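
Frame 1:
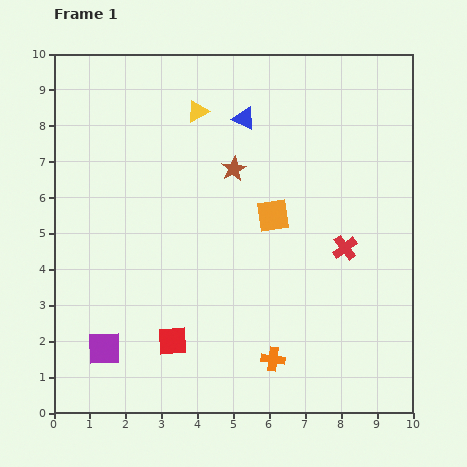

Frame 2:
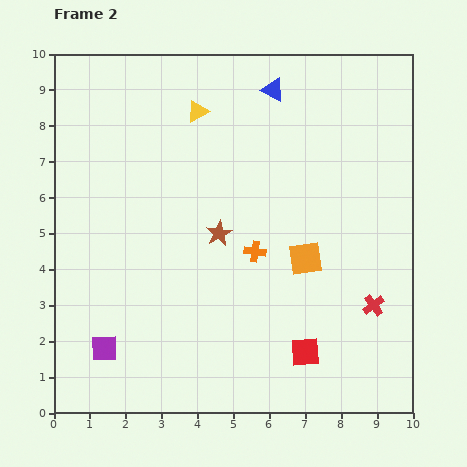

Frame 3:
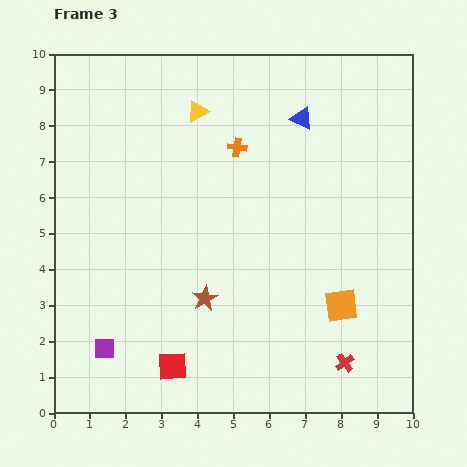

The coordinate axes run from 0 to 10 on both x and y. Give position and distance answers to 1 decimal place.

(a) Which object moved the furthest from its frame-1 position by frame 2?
the red square

(moved 3.7; next 3.0)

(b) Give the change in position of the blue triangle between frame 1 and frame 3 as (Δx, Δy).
(1.6, 0.0)

The blue triangle was at (5.3, 8.2) in frame 1 and (6.9, 8.2) in frame 3.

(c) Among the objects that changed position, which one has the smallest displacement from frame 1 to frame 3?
the red square

(moved 0.7)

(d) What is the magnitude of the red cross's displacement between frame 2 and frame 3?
1.8

The red cross moved from (8.9, 3.0) to (8.1, 1.4), a distance of √(0.8² + 1.6²) ≈ 1.8.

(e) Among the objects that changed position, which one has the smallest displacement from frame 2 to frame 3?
the blue triangle

(moved 1.1)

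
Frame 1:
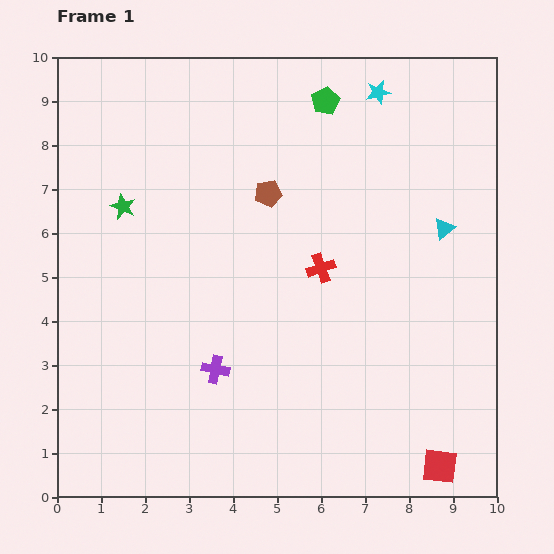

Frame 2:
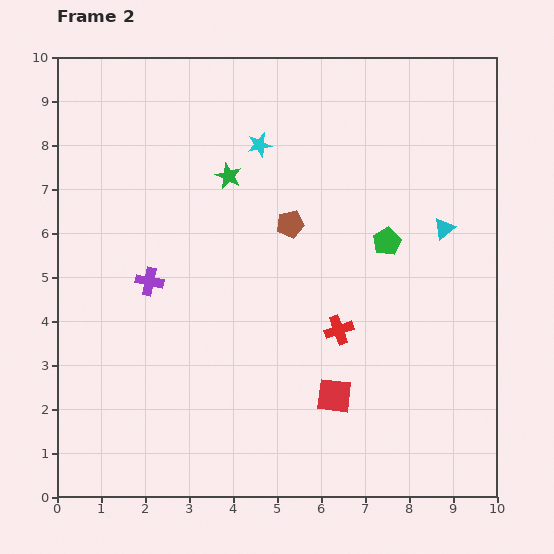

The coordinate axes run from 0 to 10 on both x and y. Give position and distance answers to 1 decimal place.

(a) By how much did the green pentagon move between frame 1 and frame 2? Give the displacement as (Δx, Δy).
(1.4, -3.2)

The green pentagon was at (6.1, 9.0) in frame 1 and (7.5, 5.8) in frame 2.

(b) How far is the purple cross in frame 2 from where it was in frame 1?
2.5

The purple cross moved from (3.6, 2.9) to (2.1, 4.9), a distance of √(1.5² + 2.0²) ≈ 2.5.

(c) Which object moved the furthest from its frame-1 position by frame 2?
the green pentagon

(moved 3.5; next 3.0)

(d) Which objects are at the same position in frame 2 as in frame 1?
the cyan triangle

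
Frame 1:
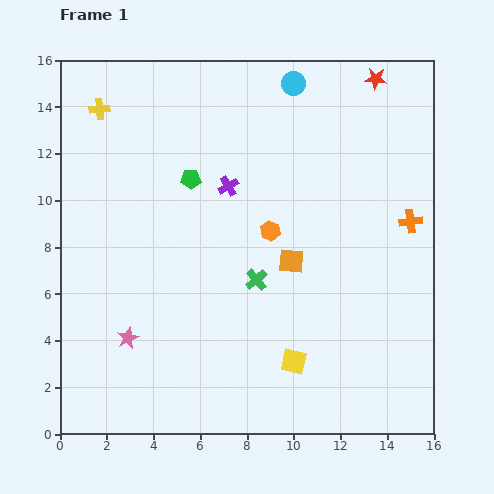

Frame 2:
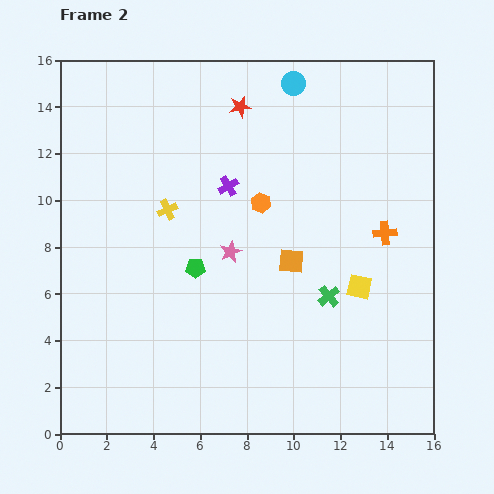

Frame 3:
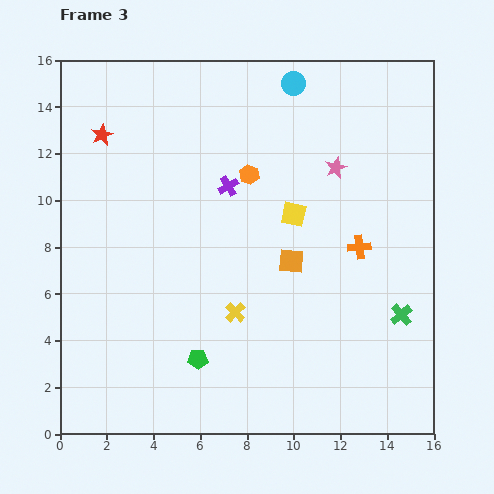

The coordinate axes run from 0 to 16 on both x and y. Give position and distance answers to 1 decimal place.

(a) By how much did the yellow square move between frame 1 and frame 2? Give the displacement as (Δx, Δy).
(2.8, 3.2)

The yellow square was at (10.0, 3.1) in frame 1 and (12.8, 6.3) in frame 2.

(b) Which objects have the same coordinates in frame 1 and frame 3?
the purple cross, the cyan circle, the orange square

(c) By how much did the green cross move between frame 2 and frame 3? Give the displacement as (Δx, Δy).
(3.1, -0.8)

The green cross was at (11.5, 5.9) in frame 2 and (14.6, 5.1) in frame 3.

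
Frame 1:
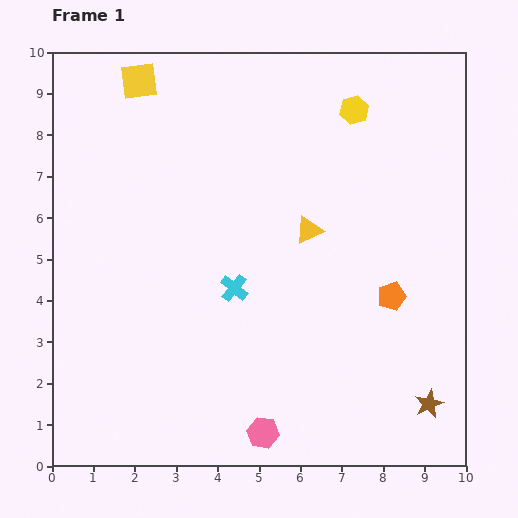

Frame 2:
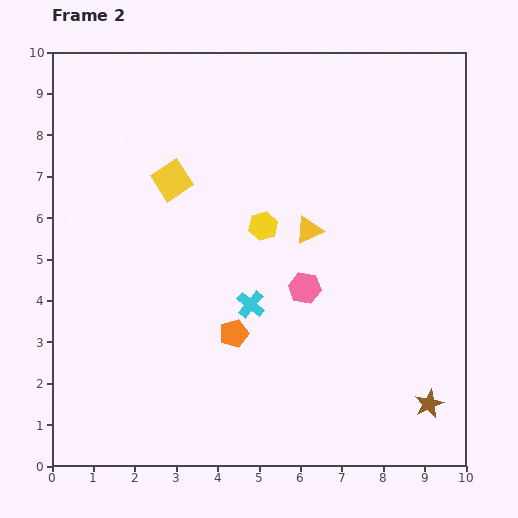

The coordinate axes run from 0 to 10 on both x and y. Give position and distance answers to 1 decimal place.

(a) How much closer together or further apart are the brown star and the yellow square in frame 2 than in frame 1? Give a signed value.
-2.3

Distance in frame 1: 10.5. Distance in frame 2: 8.2.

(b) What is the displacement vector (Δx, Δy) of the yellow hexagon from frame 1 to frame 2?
(-2.2, -2.8)

The yellow hexagon was at (7.3, 8.6) in frame 1 and (5.1, 5.8) in frame 2.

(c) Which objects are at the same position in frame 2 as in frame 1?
the yellow triangle, the brown star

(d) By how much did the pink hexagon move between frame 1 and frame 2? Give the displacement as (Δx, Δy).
(1.0, 3.5)

The pink hexagon was at (5.1, 0.8) in frame 1 and (6.1, 4.3) in frame 2.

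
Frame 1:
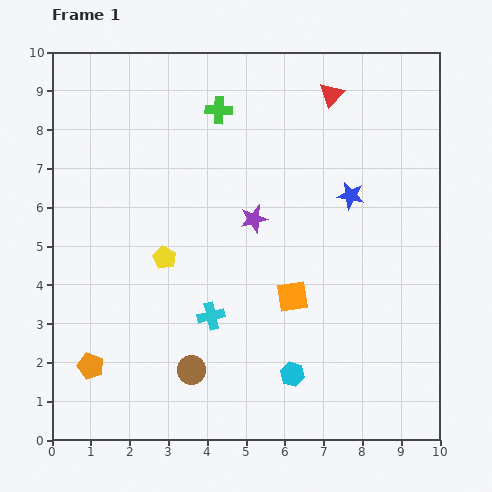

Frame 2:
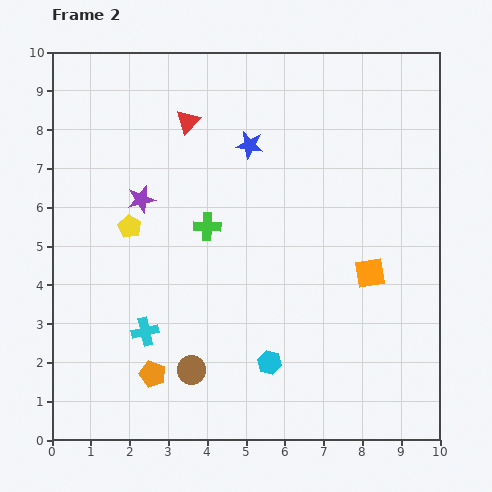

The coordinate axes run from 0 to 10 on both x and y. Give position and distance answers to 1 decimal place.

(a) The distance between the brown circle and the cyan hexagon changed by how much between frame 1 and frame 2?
-0.6

Distance in frame 1: 2.6. Distance in frame 2: 2.0.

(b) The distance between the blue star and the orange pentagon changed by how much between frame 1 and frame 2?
-1.6

Distance in frame 1: 8.0. Distance in frame 2: 6.4.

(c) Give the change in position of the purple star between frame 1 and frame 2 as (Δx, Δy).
(-2.9, 0.5)

The purple star was at (5.2, 5.7) in frame 1 and (2.3, 6.2) in frame 2.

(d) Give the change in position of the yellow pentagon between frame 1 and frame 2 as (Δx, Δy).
(-0.9, 0.8)

The yellow pentagon was at (2.9, 4.7) in frame 1 and (2.0, 5.5) in frame 2.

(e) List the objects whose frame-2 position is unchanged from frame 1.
the brown circle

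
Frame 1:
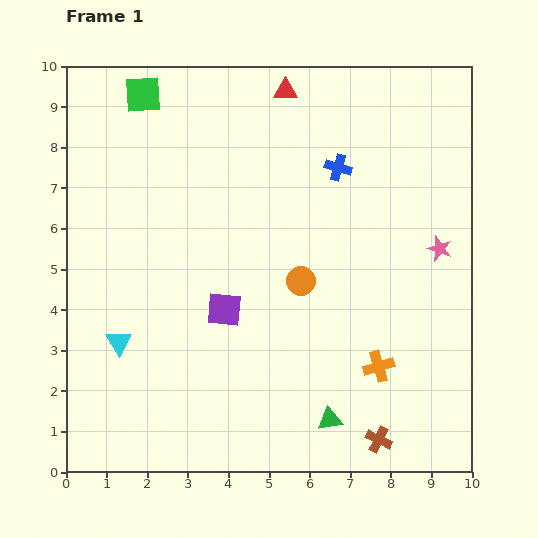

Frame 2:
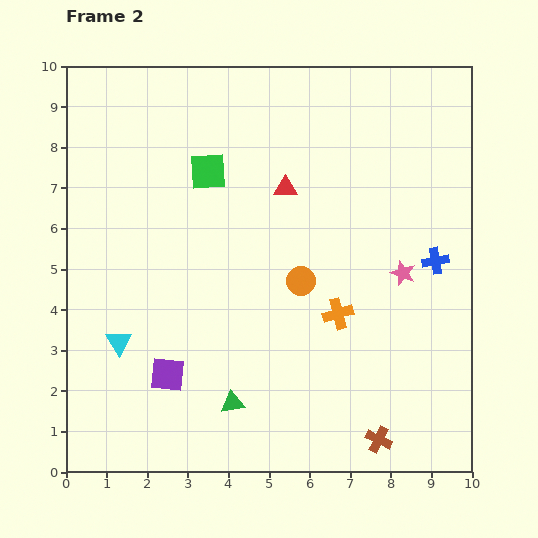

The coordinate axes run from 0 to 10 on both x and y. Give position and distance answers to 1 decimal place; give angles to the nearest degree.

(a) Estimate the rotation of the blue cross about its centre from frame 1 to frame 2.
25° counter-clockwise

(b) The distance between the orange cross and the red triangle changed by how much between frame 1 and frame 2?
-3.8

Distance in frame 1: 7.2. Distance in frame 2: 3.4.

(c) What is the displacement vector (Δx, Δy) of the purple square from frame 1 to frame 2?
(-1.4, -1.6)

The purple square was at (3.9, 4.0) in frame 1 and (2.5, 2.4) in frame 2.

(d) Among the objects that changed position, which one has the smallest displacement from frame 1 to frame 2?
the pink star

(moved 1.1)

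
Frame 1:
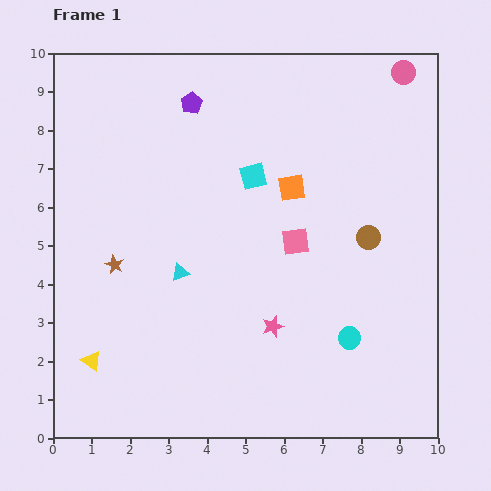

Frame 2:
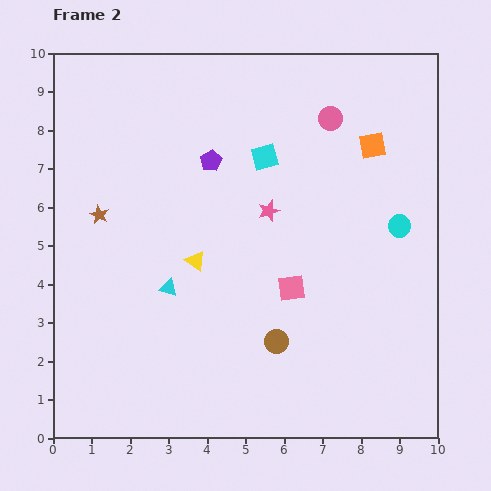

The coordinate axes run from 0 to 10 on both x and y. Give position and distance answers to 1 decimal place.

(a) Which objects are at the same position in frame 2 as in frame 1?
none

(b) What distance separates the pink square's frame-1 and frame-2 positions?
1.2

The pink square moved from (6.3, 5.1) to (6.2, 3.9), a distance of √(0.1² + 1.2²) ≈ 1.2.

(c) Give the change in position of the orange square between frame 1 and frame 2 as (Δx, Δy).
(2.1, 1.1)

The orange square was at (6.2, 6.5) in frame 1 and (8.3, 7.6) in frame 2.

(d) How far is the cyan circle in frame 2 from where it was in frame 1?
3.2

The cyan circle moved from (7.7, 2.6) to (9.0, 5.5), a distance of √(1.3² + 2.9²) ≈ 3.2.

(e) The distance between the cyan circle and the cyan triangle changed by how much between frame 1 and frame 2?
+1.5

Distance in frame 1: 4.7. Distance in frame 2: 6.2.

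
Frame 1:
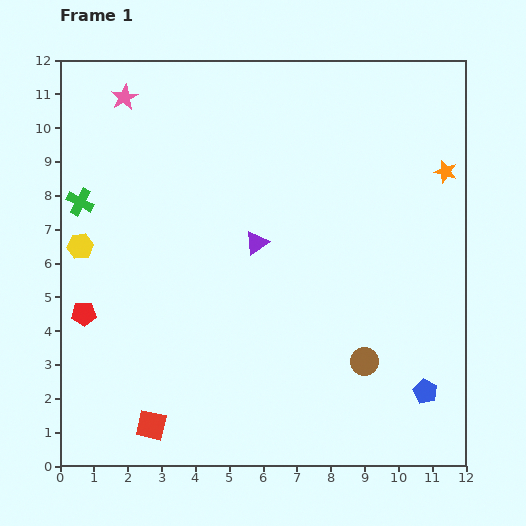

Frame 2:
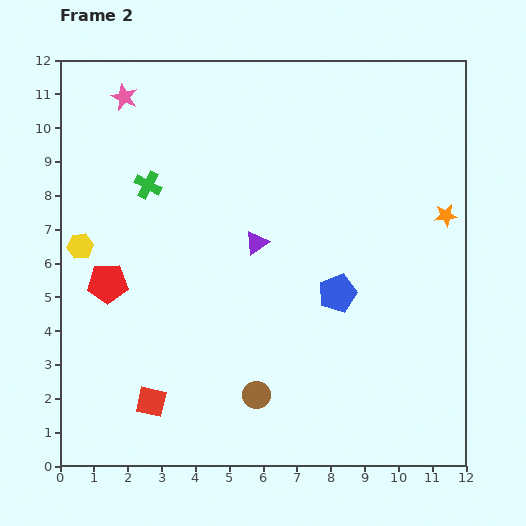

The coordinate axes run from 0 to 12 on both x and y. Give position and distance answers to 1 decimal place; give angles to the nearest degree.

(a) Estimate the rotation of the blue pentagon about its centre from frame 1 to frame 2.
26° clockwise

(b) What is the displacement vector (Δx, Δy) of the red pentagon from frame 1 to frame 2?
(0.7, 0.9)

The red pentagon was at (0.7, 4.5) in frame 1 and (1.4, 5.4) in frame 2.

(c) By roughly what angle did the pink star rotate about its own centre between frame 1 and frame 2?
21° counter-clockwise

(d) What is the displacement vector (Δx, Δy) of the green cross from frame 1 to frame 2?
(2.0, 0.5)

The green cross was at (0.6, 7.8) in frame 1 and (2.6, 8.3) in frame 2.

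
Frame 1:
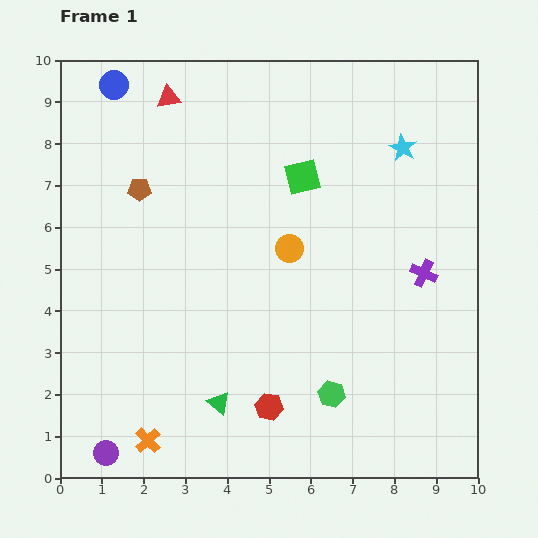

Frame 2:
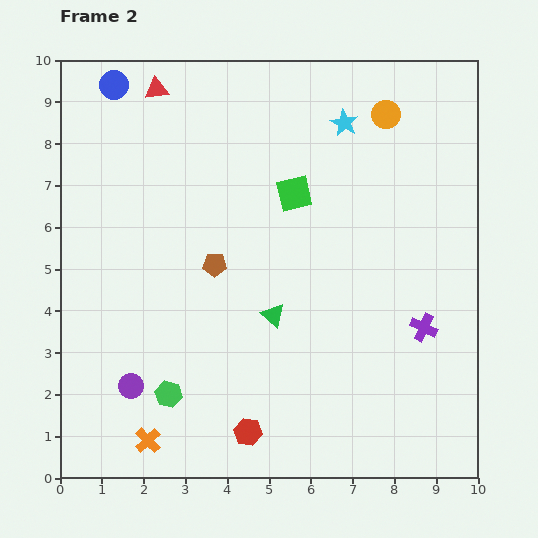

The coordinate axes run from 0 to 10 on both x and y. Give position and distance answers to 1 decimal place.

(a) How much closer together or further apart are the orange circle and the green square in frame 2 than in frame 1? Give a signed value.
+1.2

Distance in frame 1: 1.7. Distance in frame 2: 2.9.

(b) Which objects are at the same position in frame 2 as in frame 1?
the orange cross, the blue circle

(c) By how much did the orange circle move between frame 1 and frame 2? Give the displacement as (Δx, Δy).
(2.3, 3.2)

The orange circle was at (5.5, 5.5) in frame 1 and (7.8, 8.7) in frame 2.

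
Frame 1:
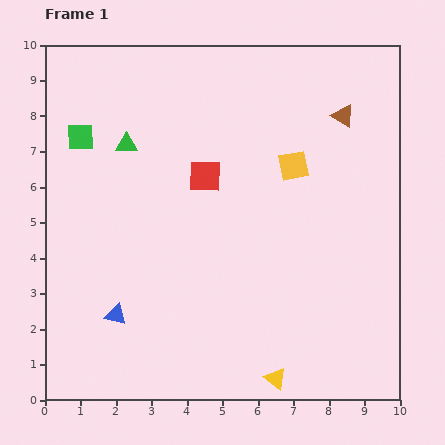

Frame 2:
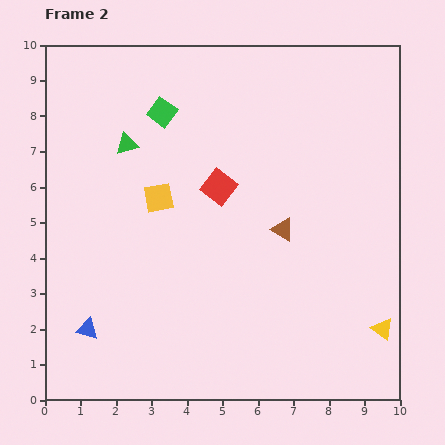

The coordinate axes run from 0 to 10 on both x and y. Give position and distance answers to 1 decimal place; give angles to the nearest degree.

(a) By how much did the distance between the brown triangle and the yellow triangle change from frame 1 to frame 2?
-3.6

Distance in frame 1: 7.6. Distance in frame 2: 4.0.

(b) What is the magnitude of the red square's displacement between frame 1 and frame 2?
0.5

The red square moved from (4.5, 6.3) to (4.9, 6.0), a distance of √(0.4² + 0.3²) ≈ 0.5.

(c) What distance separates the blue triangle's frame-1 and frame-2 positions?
0.9

The blue triangle moved from (2.0, 2.4) to (1.2, 2.0), a distance of √(0.8² + 0.4²) ≈ 0.9.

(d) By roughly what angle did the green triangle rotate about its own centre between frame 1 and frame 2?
16° counter-clockwise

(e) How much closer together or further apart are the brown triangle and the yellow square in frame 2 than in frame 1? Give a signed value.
+1.6

Distance in frame 1: 2.0. Distance in frame 2: 3.6.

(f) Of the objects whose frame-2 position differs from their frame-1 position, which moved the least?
the red square

(moved 0.5)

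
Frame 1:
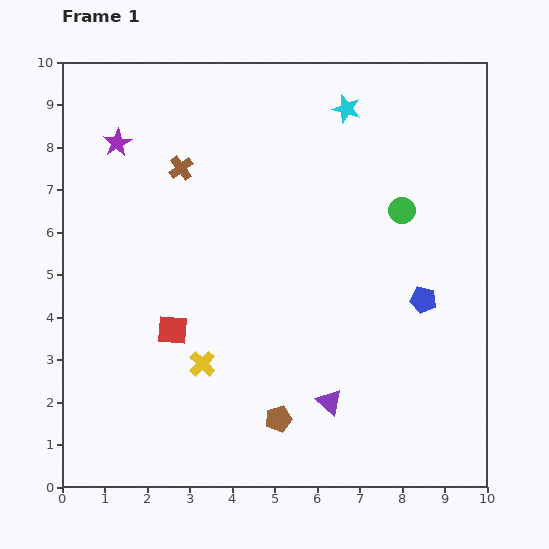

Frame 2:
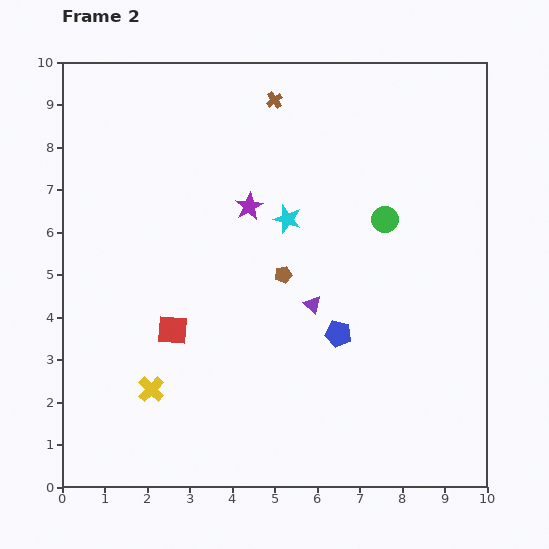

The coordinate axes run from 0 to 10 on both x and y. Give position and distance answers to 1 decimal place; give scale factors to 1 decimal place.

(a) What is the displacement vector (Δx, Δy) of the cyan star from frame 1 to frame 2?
(-1.4, -2.6)

The cyan star was at (6.7, 8.9) in frame 1 and (5.3, 6.3) in frame 2.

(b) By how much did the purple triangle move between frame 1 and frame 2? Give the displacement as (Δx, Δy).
(-0.4, 2.3)

The purple triangle was at (6.3, 2.0) in frame 1 and (5.9, 4.3) in frame 2.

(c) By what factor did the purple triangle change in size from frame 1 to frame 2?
0.7×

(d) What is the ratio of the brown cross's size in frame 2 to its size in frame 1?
0.7×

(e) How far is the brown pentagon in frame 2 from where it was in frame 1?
3.4

The brown pentagon moved from (5.1, 1.6) to (5.2, 5.0), a distance of √(0.1² + 3.4²) ≈ 3.4.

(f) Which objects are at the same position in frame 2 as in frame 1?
the red square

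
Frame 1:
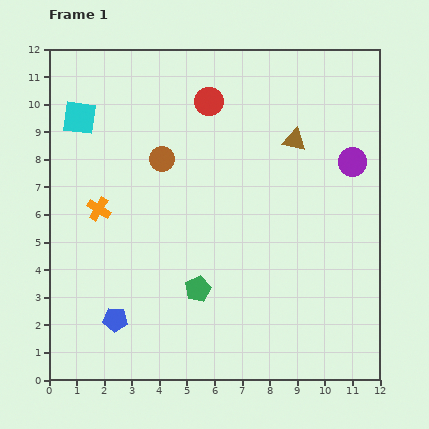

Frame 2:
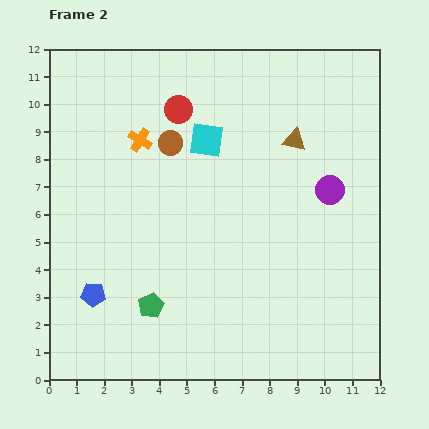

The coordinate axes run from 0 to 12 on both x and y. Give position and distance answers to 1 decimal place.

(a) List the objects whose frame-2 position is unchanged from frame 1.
the brown triangle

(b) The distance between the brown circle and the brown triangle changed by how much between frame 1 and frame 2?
-0.4

Distance in frame 1: 4.9. Distance in frame 2: 4.5.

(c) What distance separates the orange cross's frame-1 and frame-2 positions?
2.9

The orange cross moved from (1.8, 6.2) to (3.3, 8.7), a distance of √(1.5² + 2.5²) ≈ 2.9.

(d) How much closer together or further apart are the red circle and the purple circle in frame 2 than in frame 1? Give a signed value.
+0.6

Distance in frame 1: 5.6. Distance in frame 2: 6.2.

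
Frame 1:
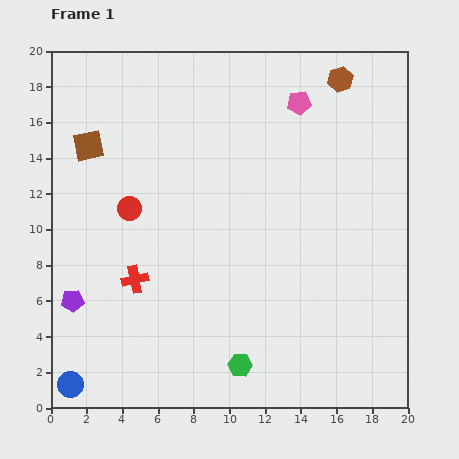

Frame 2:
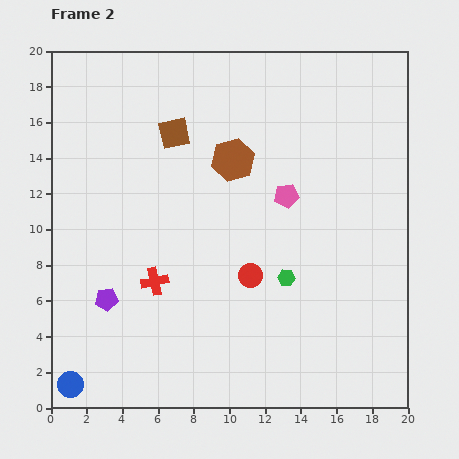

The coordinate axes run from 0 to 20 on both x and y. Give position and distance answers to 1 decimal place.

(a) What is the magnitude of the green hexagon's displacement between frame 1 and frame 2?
5.5

The green hexagon moved from (10.6, 2.4) to (13.2, 7.3), a distance of √(2.6² + 4.9²) ≈ 5.5.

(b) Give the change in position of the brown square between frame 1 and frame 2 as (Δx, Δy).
(4.8, 0.7)

The brown square was at (2.1, 14.7) in frame 1 and (6.9, 15.4) in frame 2.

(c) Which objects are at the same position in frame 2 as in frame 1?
the blue circle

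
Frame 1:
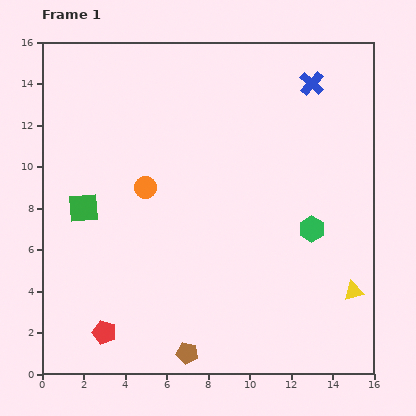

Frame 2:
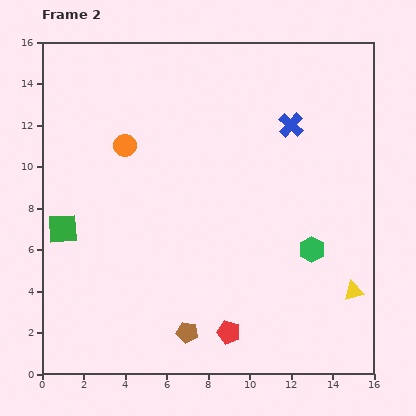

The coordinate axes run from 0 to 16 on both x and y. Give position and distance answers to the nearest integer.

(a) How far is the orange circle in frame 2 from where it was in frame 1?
2

The orange circle moved from (5, 9) to (4, 11), a distance of √(1² + 2²) ≈ 2.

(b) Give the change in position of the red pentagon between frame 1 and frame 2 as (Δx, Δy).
(6, 0)

The red pentagon was at (3, 2) in frame 1 and (9, 2) in frame 2.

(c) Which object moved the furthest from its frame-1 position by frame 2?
the red pentagon

(moved 6; next 2)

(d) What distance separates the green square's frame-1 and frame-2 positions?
1

The green square moved from (2, 8) to (1, 7), a distance of √(1² + 1²) ≈ 1.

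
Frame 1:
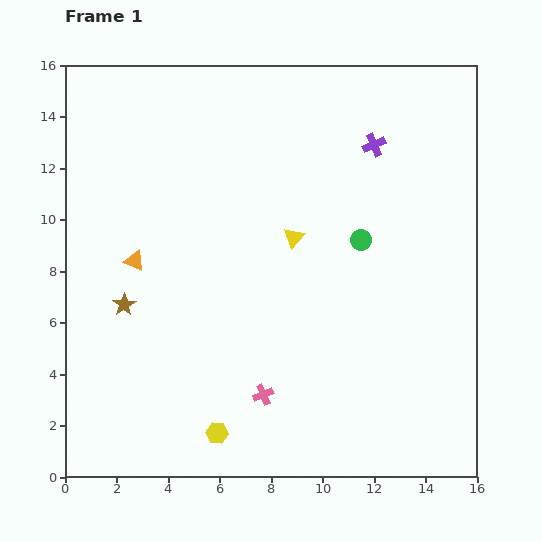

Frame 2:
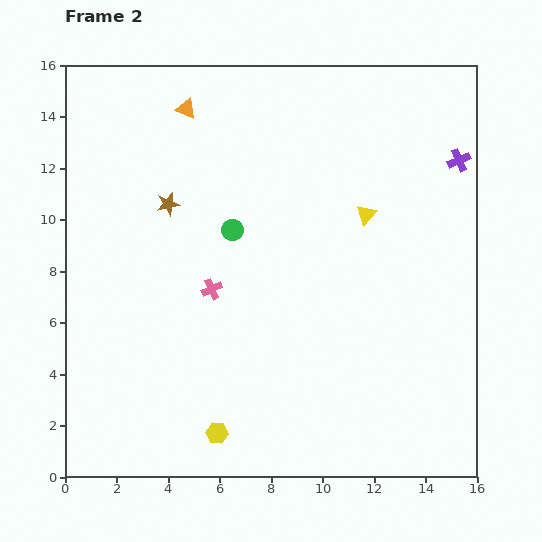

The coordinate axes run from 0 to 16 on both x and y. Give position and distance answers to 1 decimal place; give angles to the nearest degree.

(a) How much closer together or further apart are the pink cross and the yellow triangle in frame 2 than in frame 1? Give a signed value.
+0.5

Distance in frame 1: 6.2. Distance in frame 2: 6.7.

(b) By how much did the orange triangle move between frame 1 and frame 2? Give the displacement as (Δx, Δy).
(2.0, 5.9)

The orange triangle was at (2.7, 8.4) in frame 1 and (4.7, 14.3) in frame 2.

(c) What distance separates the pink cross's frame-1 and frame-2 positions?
4.6

The pink cross moved from (7.7, 3.2) to (5.7, 7.3), a distance of √(2.0² + 4.1²) ≈ 4.6.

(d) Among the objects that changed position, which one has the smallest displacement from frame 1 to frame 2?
the yellow triangle

(moved 2.9)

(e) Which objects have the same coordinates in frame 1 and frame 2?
the yellow hexagon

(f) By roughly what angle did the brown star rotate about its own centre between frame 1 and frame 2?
21° clockwise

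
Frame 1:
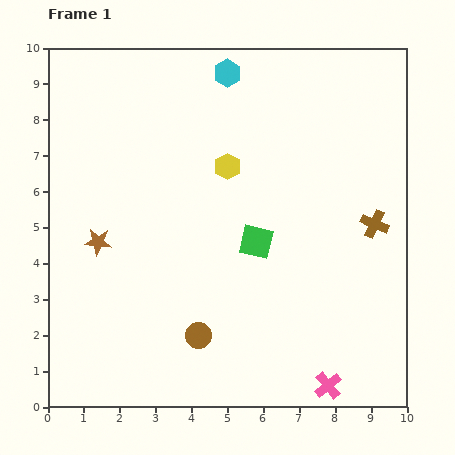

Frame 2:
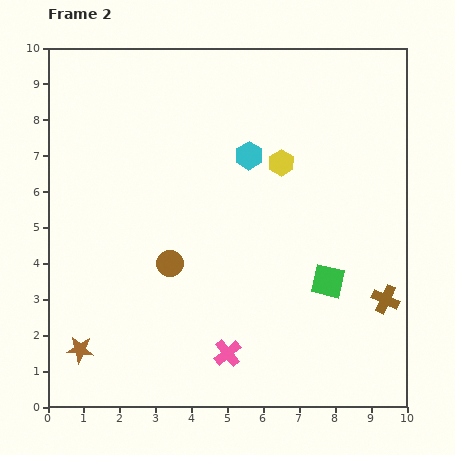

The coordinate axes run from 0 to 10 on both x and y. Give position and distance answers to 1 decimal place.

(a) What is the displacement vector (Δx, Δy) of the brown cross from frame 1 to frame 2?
(0.3, -2.1)

The brown cross was at (9.1, 5.1) in frame 1 and (9.4, 3.0) in frame 2.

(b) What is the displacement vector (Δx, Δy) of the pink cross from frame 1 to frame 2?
(-2.8, 0.9)

The pink cross was at (7.8, 0.6) in frame 1 and (5.0, 1.5) in frame 2.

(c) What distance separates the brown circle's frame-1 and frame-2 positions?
2.2

The brown circle moved from (4.2, 2.0) to (3.4, 4.0), a distance of √(0.8² + 2.0²) ≈ 2.2.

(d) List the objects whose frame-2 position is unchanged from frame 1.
none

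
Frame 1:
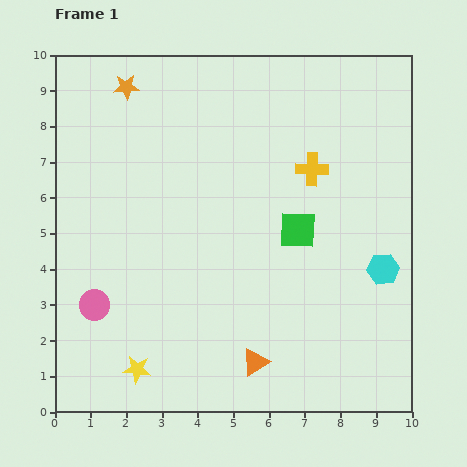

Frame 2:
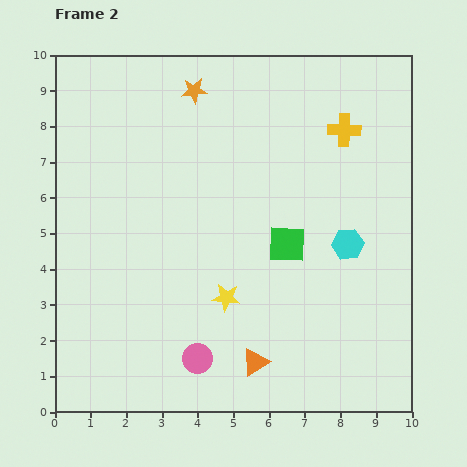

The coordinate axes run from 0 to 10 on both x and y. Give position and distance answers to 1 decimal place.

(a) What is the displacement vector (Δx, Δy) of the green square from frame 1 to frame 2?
(-0.3, -0.4)

The green square was at (6.8, 5.1) in frame 1 and (6.5, 4.7) in frame 2.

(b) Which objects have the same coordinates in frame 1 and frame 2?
the orange triangle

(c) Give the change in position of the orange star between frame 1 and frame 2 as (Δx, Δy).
(1.9, -0.1)

The orange star was at (2.0, 9.1) in frame 1 and (3.9, 9.0) in frame 2.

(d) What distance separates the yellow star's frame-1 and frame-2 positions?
3.2

The yellow star moved from (2.3, 1.2) to (4.8, 3.2), a distance of √(2.5² + 2.0²) ≈ 3.2.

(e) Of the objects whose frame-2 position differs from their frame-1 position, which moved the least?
the green square

(moved 0.5)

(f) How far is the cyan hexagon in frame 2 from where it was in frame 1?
1.2

The cyan hexagon moved from (9.2, 4.0) to (8.2, 4.7), a distance of √(1.0² + 0.7²) ≈ 1.2.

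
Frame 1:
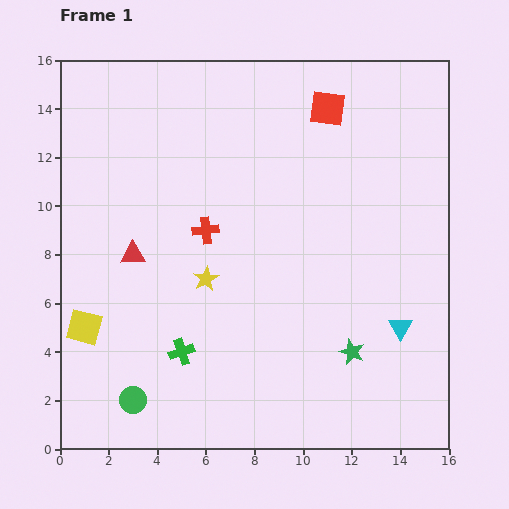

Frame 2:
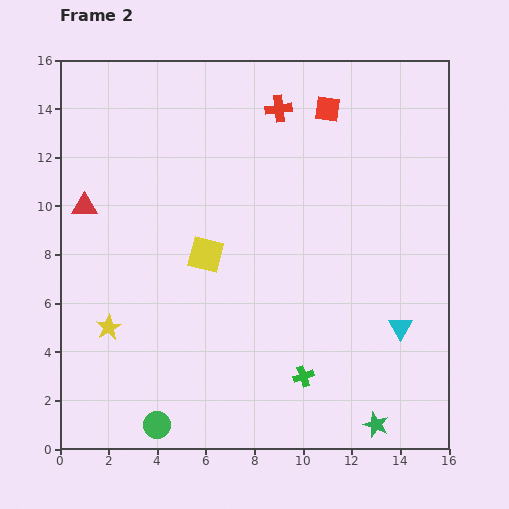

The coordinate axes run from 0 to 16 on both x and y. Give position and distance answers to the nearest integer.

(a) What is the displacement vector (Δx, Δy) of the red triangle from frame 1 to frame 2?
(-2, 2)

The red triangle was at (3, 8) in frame 1 and (1, 10) in frame 2.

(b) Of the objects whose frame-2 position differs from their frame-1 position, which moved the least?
the green circle

(moved 1)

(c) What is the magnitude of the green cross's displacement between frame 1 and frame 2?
5

The green cross moved from (5, 4) to (10, 3), a distance of √(5² + 1²) ≈ 5.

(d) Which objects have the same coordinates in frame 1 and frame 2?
the cyan triangle, the red square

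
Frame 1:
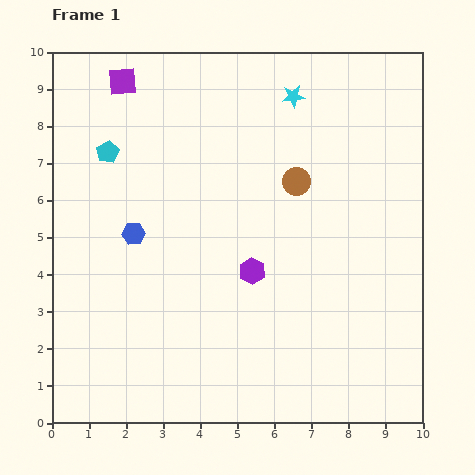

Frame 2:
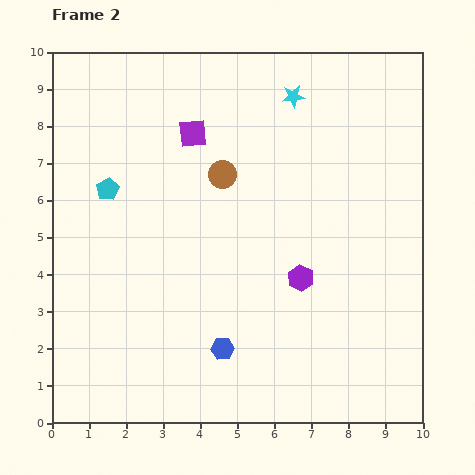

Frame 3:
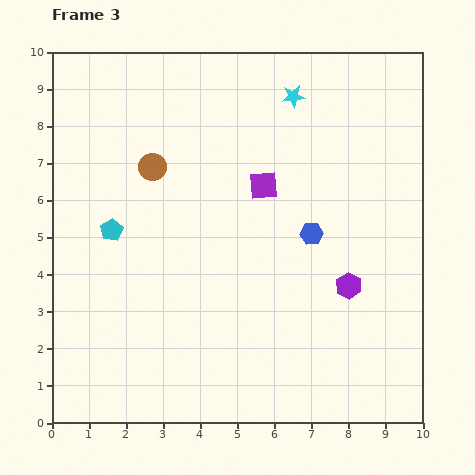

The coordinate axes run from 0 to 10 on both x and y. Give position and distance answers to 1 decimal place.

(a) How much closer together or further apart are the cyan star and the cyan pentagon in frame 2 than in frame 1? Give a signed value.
+0.4

Distance in frame 1: 5.2. Distance in frame 2: 5.6.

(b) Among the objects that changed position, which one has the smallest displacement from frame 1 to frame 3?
the cyan pentagon

(moved 2.1)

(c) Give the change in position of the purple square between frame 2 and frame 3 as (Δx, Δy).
(1.9, -1.4)

The purple square was at (3.8, 7.8) in frame 2 and (5.7, 6.4) in frame 3.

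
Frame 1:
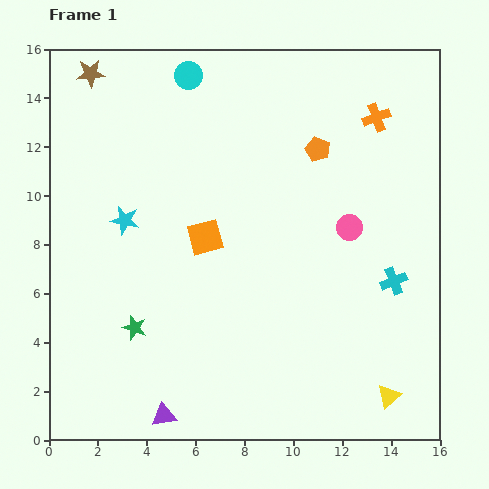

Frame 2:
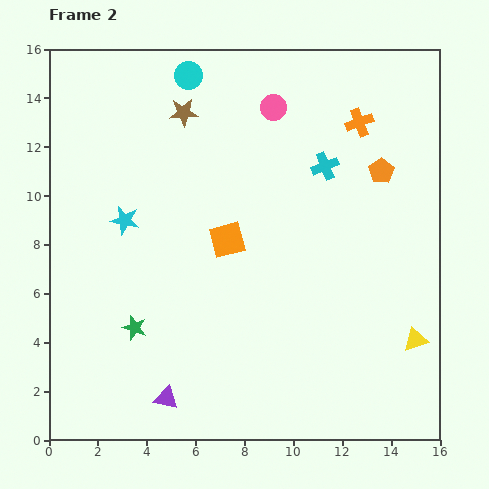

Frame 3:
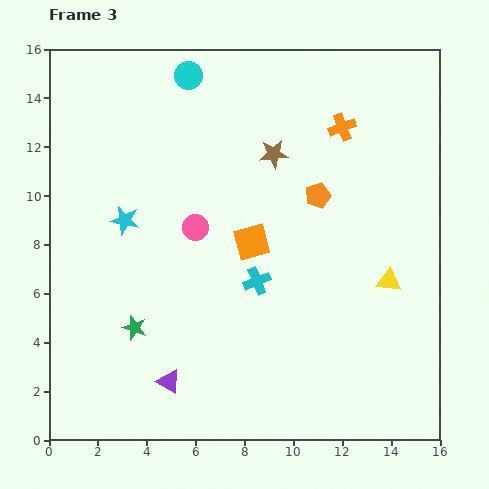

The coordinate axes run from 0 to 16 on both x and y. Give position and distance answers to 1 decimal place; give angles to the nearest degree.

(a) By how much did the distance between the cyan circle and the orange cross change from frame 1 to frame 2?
-0.6

Distance in frame 1: 7.9. Distance in frame 2: 7.3.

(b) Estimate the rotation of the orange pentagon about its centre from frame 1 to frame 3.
30° clockwise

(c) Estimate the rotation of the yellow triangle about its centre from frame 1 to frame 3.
48° clockwise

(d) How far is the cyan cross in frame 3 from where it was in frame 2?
5.5

The cyan cross moved from (11.3, 11.2) to (8.5, 6.5), a distance of √(2.8² + 4.7²) ≈ 5.5.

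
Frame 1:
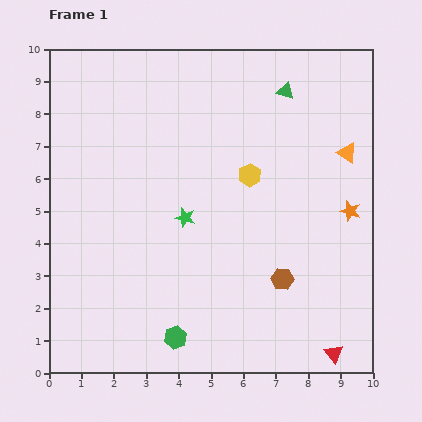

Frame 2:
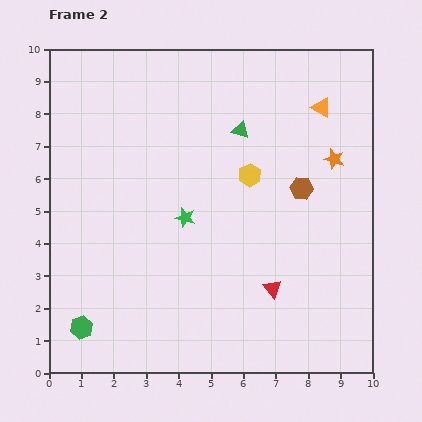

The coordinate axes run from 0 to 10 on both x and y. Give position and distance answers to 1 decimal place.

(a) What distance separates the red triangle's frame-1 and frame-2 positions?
2.8

The red triangle moved from (8.8, 0.6) to (6.9, 2.6), a distance of √(1.9² + 2.0²) ≈ 2.8.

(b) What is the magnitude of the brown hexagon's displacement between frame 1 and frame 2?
2.9

The brown hexagon moved from (7.2, 2.9) to (7.8, 5.7), a distance of √(0.6² + 2.8²) ≈ 2.9.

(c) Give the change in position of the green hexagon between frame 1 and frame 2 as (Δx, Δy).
(-2.9, 0.3)

The green hexagon was at (3.9, 1.1) in frame 1 and (1.0, 1.4) in frame 2.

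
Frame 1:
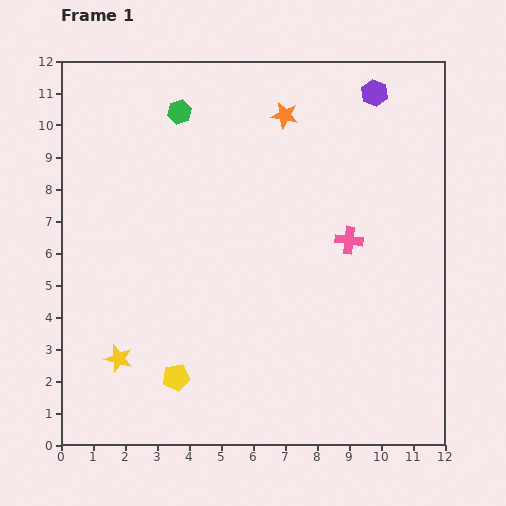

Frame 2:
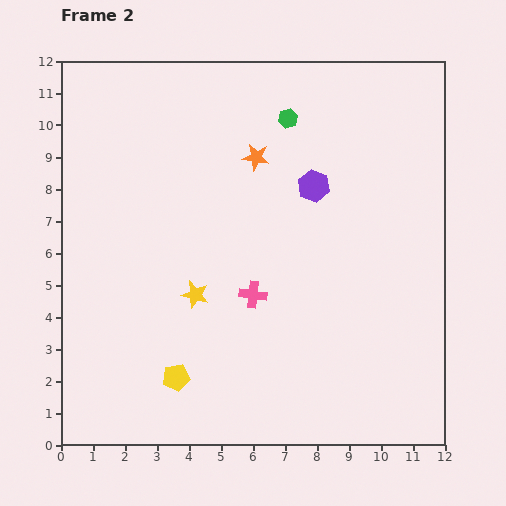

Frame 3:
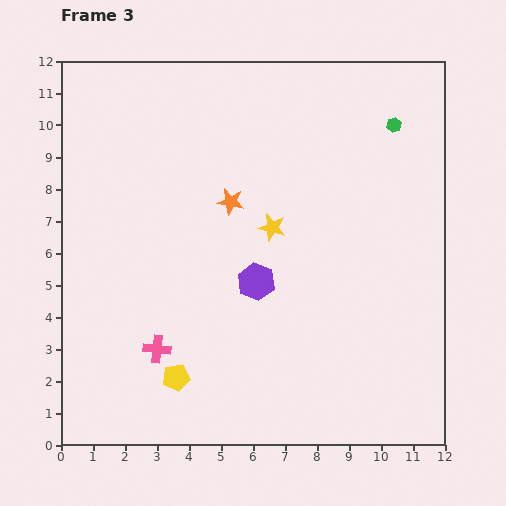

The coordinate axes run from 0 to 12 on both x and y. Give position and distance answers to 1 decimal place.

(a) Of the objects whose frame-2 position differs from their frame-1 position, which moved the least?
the orange star

(moved 1.6)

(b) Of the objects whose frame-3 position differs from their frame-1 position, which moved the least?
the orange star

(moved 3.2)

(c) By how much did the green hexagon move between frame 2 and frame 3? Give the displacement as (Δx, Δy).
(3.3, -0.2)

The green hexagon was at (7.1, 10.2) in frame 2 and (10.4, 10.0) in frame 3.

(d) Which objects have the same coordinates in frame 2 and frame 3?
the yellow pentagon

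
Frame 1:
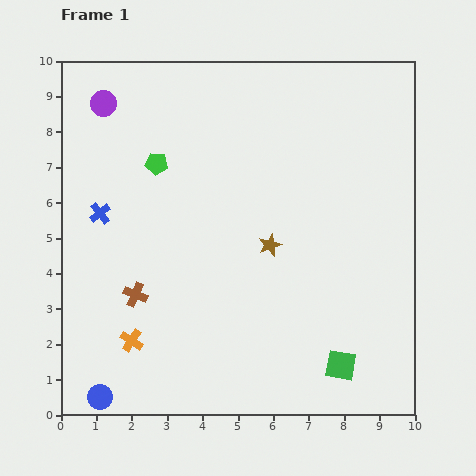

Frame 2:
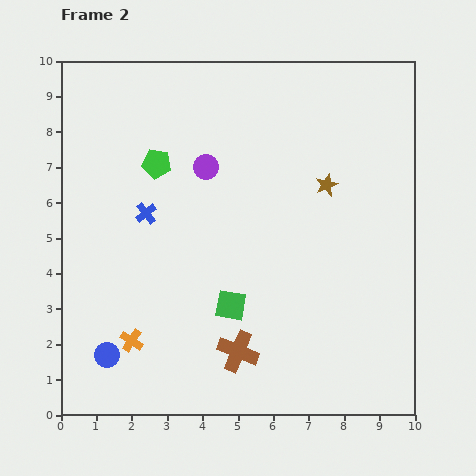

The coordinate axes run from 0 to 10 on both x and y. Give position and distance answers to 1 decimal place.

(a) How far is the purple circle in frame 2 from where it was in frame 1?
3.4

The purple circle moved from (1.2, 8.8) to (4.1, 7.0), a distance of √(2.9² + 1.8²) ≈ 3.4.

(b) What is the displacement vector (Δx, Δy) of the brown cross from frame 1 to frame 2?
(2.9, -1.6)

The brown cross was at (2.1, 3.4) in frame 1 and (5.0, 1.8) in frame 2.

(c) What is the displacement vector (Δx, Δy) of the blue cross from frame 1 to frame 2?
(1.3, 0.0)

The blue cross was at (1.1, 5.7) in frame 1 and (2.4, 5.7) in frame 2.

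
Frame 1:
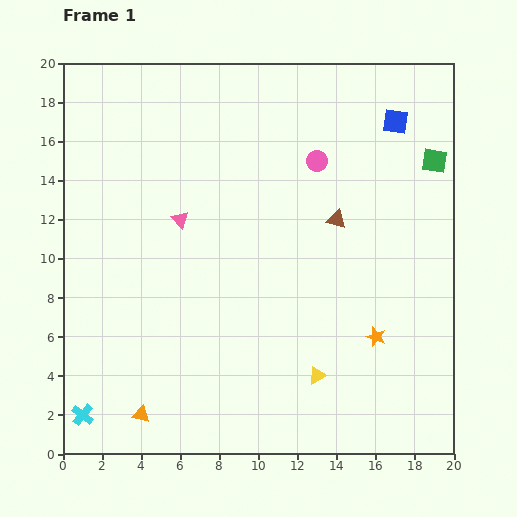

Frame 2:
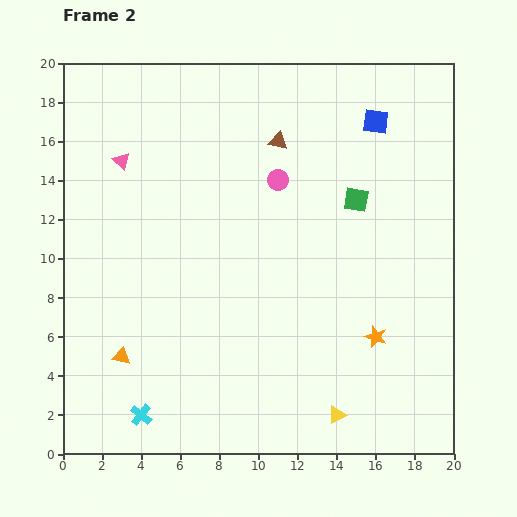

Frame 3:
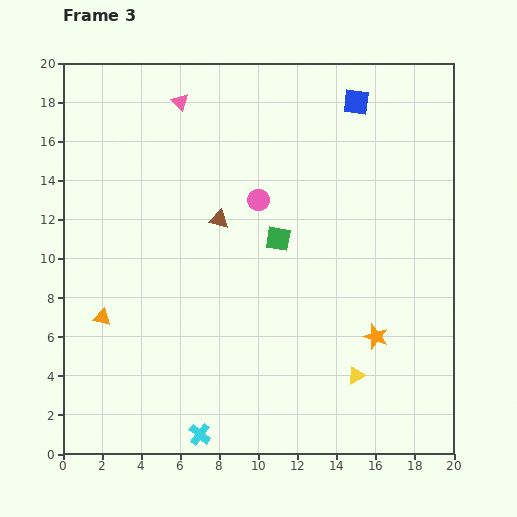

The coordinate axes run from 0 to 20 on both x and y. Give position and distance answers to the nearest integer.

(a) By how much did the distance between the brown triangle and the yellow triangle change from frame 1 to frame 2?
+6

Distance in frame 1: 8. Distance in frame 2: 14.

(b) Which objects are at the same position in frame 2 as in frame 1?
the orange star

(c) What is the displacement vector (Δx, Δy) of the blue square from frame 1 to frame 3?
(-2, 1)

The blue square was at (17, 17) in frame 1 and (15, 18) in frame 3.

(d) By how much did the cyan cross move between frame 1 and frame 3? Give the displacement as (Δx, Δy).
(6, -1)

The cyan cross was at (1, 2) in frame 1 and (7, 1) in frame 3.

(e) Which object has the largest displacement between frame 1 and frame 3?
the green square

(moved 9; next 6)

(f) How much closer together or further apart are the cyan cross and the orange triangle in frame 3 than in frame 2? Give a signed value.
+5

Distance in frame 2: 3. Distance in frame 3: 8.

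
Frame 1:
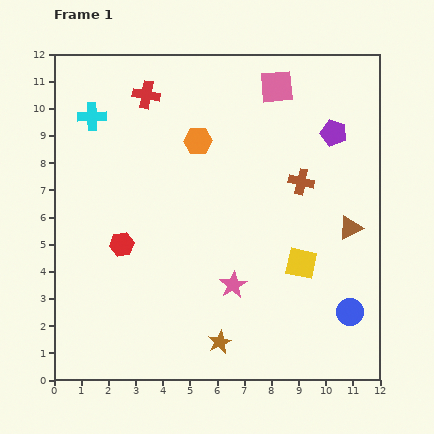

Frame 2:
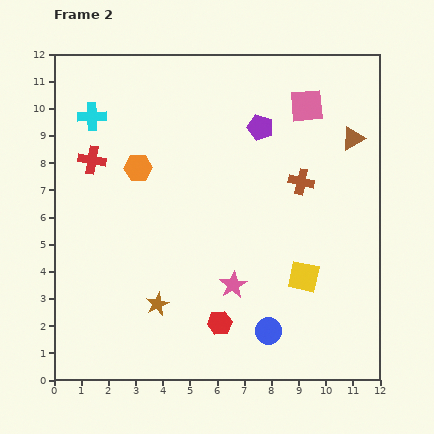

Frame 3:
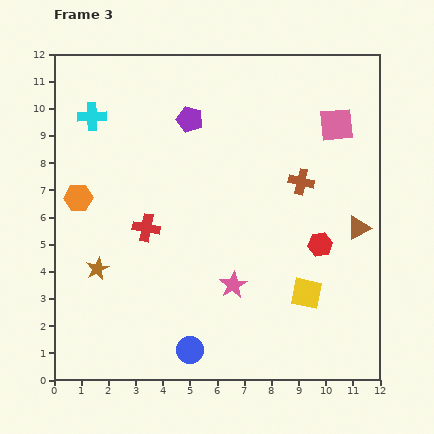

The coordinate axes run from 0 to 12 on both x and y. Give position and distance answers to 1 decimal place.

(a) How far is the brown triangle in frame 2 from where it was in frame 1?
3.3

The brown triangle moved from (10.9, 5.6) to (11.0, 8.9), a distance of √(0.1² + 3.3²) ≈ 3.3.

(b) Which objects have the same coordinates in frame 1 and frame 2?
the cyan cross, the brown cross, the pink star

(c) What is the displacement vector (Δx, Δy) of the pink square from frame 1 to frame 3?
(2.2, -1.4)

The pink square was at (8.2, 10.8) in frame 1 and (10.4, 9.4) in frame 3.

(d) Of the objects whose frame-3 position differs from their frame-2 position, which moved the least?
the yellow square

(moved 0.6)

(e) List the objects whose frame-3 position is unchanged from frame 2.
the cyan cross, the brown cross, the pink star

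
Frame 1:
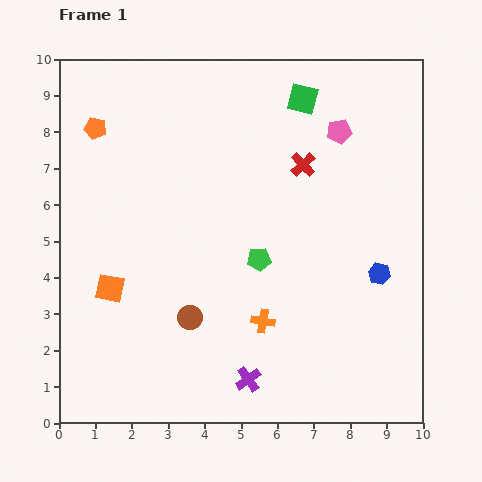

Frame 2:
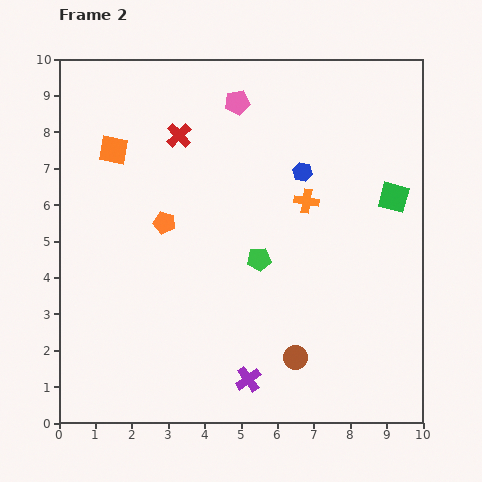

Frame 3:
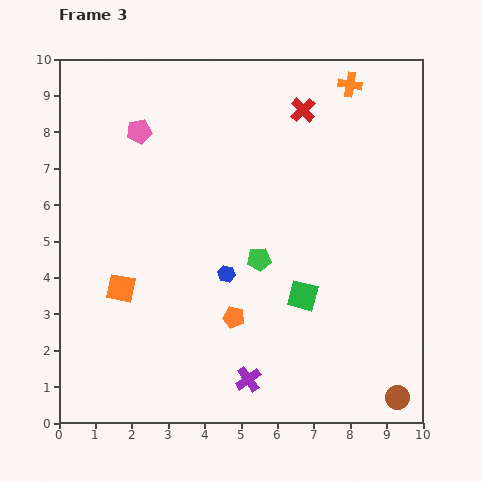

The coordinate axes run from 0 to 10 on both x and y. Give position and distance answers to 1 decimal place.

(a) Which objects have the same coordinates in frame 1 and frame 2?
the green pentagon, the purple cross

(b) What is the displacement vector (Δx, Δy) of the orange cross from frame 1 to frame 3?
(2.4, 6.5)

The orange cross was at (5.6, 2.8) in frame 1 and (8.0, 9.3) in frame 3.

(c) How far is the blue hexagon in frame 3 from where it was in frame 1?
4.2

The blue hexagon moved from (8.8, 4.1) to (4.6, 4.1), a distance of √(4.2² + 0.0²) ≈ 4.2.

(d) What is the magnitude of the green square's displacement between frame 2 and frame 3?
3.7

The green square moved from (9.2, 6.2) to (6.7, 3.5), a distance of √(2.5² + 2.7²) ≈ 3.7.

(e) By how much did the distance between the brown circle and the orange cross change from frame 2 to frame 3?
+4.4

Distance in frame 2: 4.3. Distance in frame 3: 8.7.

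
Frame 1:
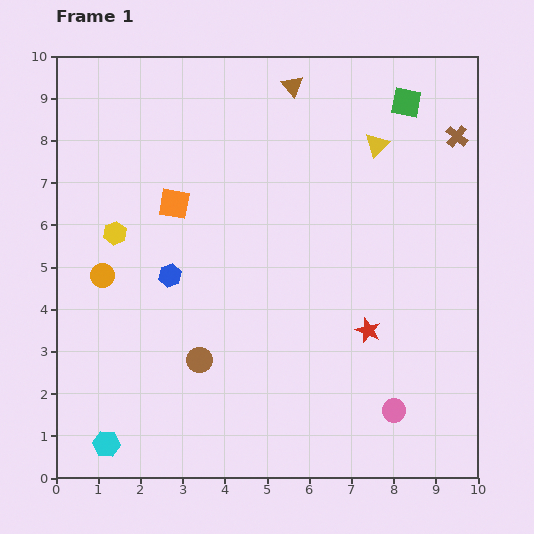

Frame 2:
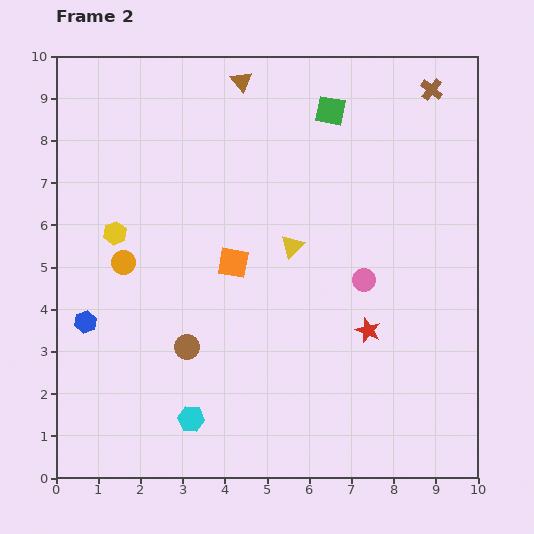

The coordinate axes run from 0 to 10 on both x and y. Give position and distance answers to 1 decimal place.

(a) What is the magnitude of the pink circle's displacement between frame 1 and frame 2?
3.2

The pink circle moved from (8.0, 1.6) to (7.3, 4.7), a distance of √(0.7² + 3.1²) ≈ 3.2.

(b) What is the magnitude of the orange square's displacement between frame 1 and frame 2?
2.0

The orange square moved from (2.8, 6.5) to (4.2, 5.1), a distance of √(1.4² + 1.4²) ≈ 2.0.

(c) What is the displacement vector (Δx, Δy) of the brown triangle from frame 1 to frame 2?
(-1.2, 0.1)

The brown triangle was at (5.6, 9.3) in frame 1 and (4.4, 9.4) in frame 2.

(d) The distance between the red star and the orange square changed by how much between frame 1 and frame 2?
-1.9

Distance in frame 1: 5.5. Distance in frame 2: 3.6.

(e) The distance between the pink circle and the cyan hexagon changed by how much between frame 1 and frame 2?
-1.5

Distance in frame 1: 6.8. Distance in frame 2: 5.3.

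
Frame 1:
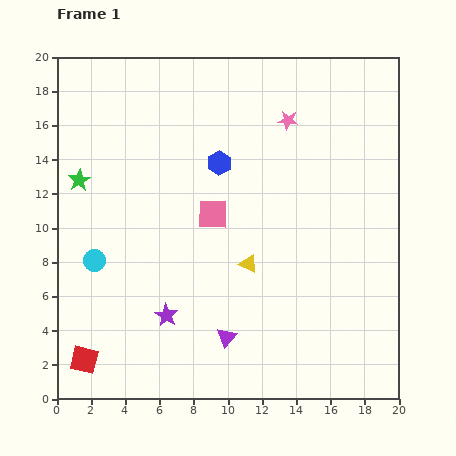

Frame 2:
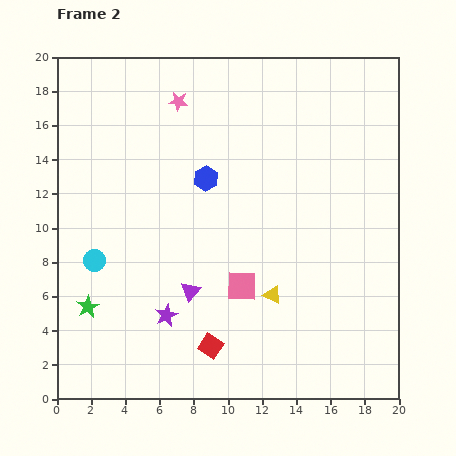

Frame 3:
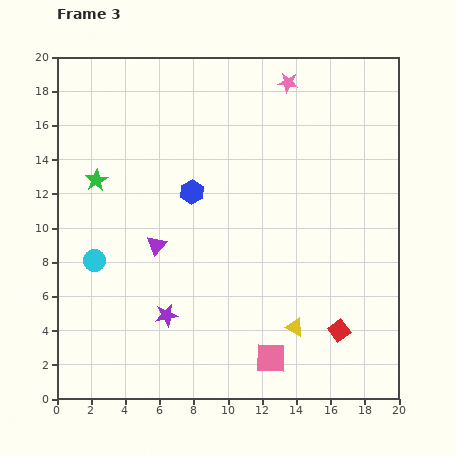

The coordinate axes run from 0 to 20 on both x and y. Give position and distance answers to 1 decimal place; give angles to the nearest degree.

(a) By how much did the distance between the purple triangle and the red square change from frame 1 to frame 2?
-5.0

Distance in frame 1: 8.4. Distance in frame 2: 3.4.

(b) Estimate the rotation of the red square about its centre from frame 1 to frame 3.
40° clockwise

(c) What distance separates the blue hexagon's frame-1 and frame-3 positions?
2.3

The blue hexagon moved from (9.5, 13.8) to (7.9, 12.1), a distance of √(1.6² + 1.7²) ≈ 2.3.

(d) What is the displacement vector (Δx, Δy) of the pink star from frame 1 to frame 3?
(0.0, 2.2)

The pink star was at (13.5, 16.3) in frame 1 and (13.5, 18.5) in frame 3.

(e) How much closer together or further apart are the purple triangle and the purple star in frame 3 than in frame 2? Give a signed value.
+2.1

Distance in frame 2: 2.0. Distance in frame 3: 4.1.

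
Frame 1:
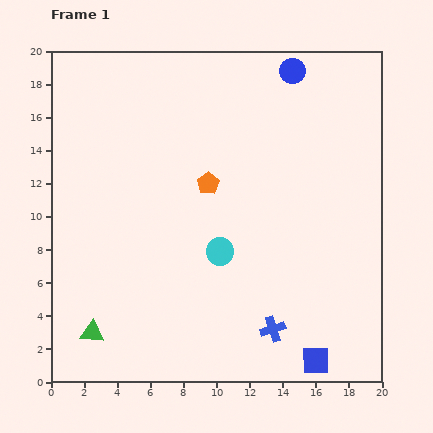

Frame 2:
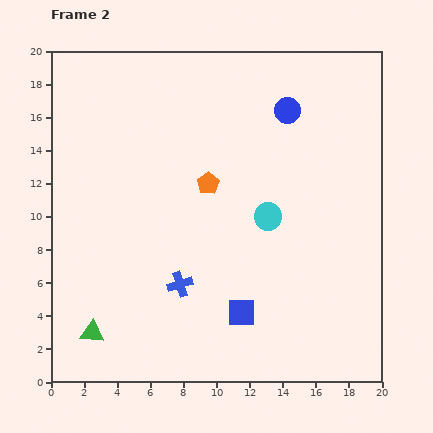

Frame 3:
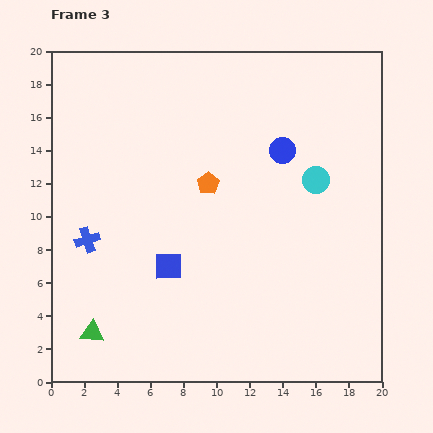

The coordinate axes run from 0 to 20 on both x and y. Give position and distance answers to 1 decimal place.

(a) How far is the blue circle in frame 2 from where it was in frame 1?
2.4

The blue circle moved from (14.6, 18.8) to (14.3, 16.4), a distance of √(0.3² + 2.4²) ≈ 2.4.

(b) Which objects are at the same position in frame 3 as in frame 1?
the orange pentagon, the green triangle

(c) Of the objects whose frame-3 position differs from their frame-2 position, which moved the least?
the blue circle

(moved 2.4)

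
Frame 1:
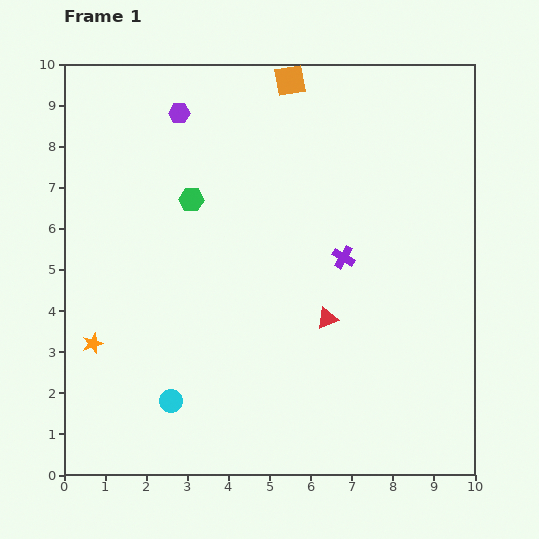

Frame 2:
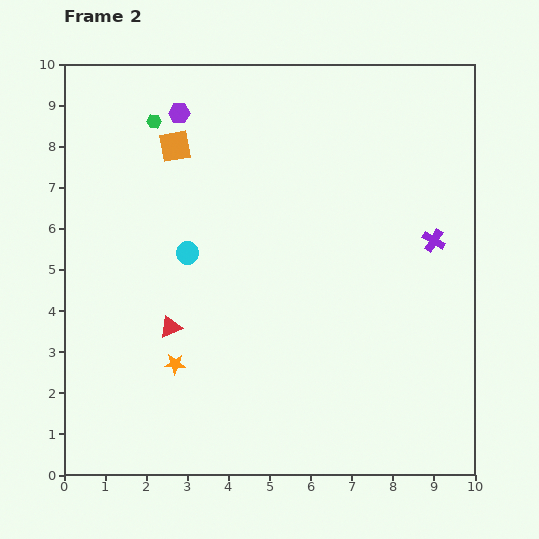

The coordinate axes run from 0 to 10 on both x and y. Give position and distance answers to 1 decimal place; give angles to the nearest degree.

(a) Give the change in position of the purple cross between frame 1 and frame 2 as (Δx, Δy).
(2.2, 0.4)

The purple cross was at (6.8, 5.3) in frame 1 and (9.0, 5.7) in frame 2.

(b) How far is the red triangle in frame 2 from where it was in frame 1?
3.8

The red triangle moved from (6.4, 3.8) to (2.6, 3.6), a distance of √(3.8² + 0.2²) ≈ 3.8.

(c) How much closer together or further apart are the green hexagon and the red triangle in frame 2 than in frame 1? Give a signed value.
+0.6

Distance in frame 1: 4.4. Distance in frame 2: 5.0.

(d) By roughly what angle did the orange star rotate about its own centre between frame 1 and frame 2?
22° clockwise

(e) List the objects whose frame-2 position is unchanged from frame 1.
the purple hexagon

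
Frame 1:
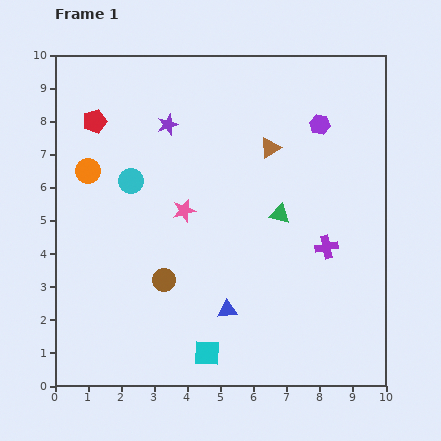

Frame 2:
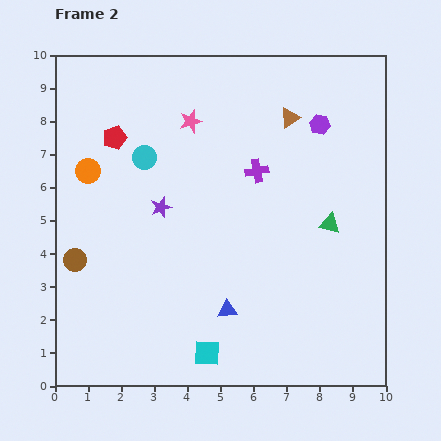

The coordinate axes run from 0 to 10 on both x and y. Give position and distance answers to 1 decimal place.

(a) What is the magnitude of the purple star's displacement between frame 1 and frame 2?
2.5

The purple star moved from (3.4, 7.9) to (3.2, 5.4), a distance of √(0.2² + 2.5²) ≈ 2.5.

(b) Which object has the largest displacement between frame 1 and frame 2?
the purple cross

(moved 3.1; next 2.8)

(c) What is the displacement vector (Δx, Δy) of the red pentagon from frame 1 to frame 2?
(0.6, -0.5)

The red pentagon was at (1.2, 8.0) in frame 1 and (1.8, 7.5) in frame 2.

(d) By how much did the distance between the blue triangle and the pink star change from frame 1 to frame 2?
+2.5

Distance in frame 1: 3.3. Distance in frame 2: 5.8.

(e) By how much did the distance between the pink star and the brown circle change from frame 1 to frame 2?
+3.3

Distance in frame 1: 2.2. Distance in frame 2: 5.5.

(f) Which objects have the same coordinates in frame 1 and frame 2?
the blue triangle, the orange circle, the cyan square, the purple hexagon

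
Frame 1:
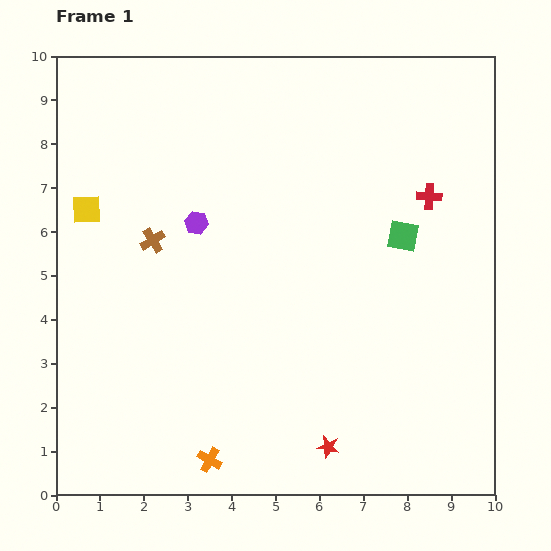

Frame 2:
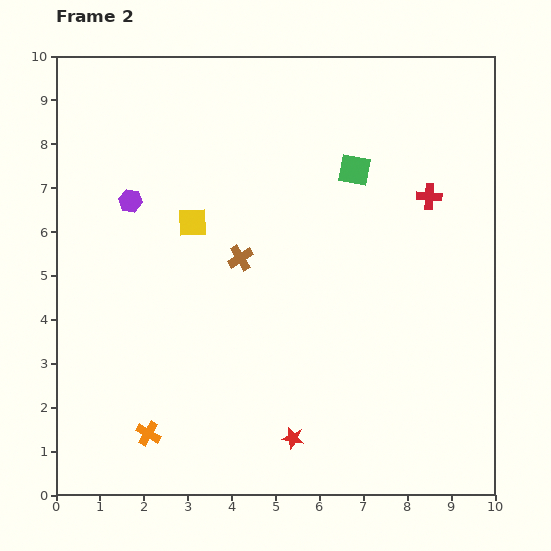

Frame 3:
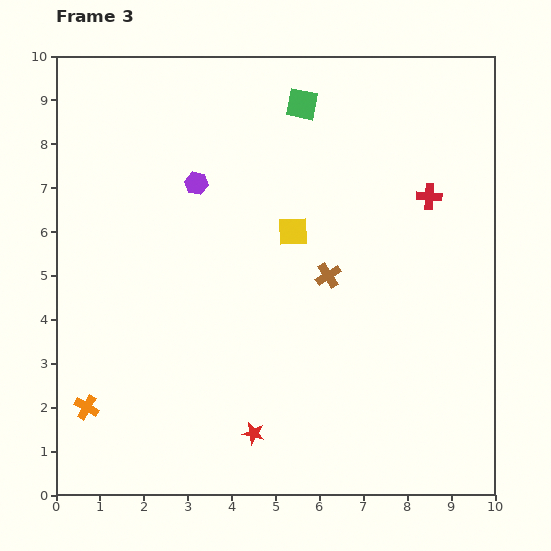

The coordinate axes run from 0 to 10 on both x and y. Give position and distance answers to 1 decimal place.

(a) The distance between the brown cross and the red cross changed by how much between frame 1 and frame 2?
-1.9

Distance in frame 1: 6.4. Distance in frame 2: 4.5.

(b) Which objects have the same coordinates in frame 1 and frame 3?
the red cross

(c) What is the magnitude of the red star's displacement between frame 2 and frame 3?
0.9

The red star moved from (5.4, 1.3) to (4.5, 1.4), a distance of √(0.9² + 0.1²) ≈ 0.9.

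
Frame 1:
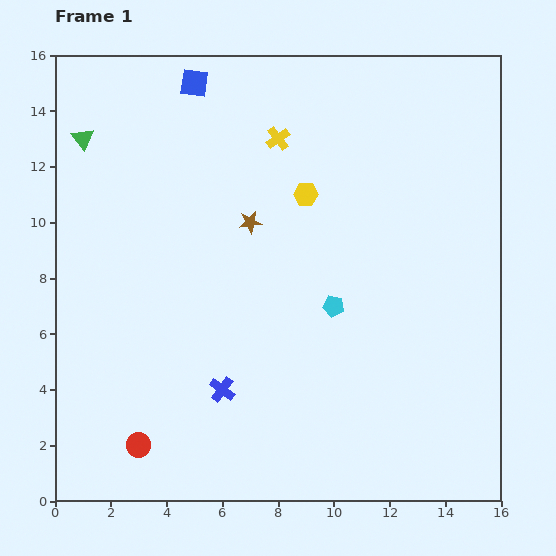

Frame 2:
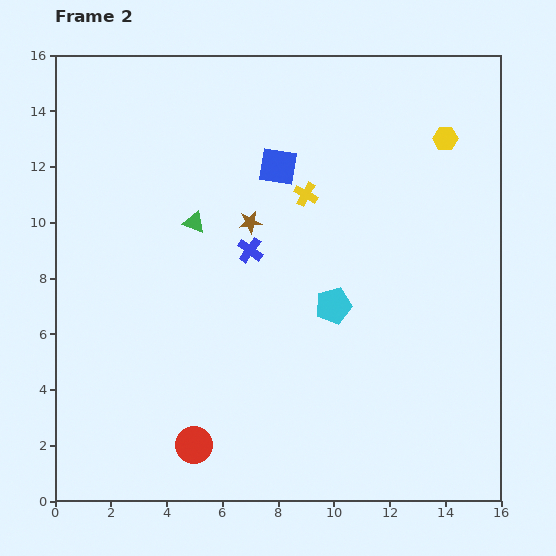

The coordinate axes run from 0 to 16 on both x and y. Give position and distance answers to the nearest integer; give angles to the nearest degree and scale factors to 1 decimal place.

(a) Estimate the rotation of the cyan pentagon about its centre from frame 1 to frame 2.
25° counter-clockwise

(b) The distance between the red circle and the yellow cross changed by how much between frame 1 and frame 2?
-2

Distance in frame 1: 12. Distance in frame 2: 10.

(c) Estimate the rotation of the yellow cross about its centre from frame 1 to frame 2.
26° counter-clockwise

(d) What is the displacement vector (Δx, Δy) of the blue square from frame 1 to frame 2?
(3, -3)

The blue square was at (5, 15) in frame 1 and (8, 12) in frame 2.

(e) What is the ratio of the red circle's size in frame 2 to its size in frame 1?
1.5×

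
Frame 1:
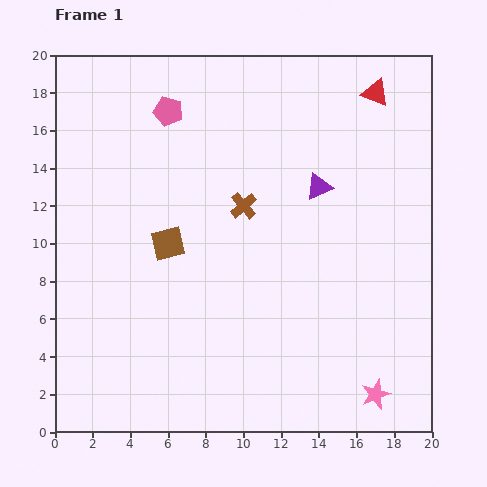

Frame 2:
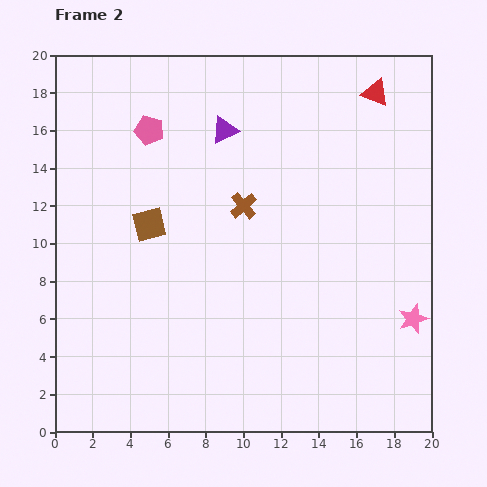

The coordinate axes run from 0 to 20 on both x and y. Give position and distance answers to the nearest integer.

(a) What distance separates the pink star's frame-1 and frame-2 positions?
4

The pink star moved from (17, 2) to (19, 6), a distance of √(2² + 4²) ≈ 4.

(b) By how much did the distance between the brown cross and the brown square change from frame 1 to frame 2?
+1

Distance in frame 1: 4. Distance in frame 2: 5.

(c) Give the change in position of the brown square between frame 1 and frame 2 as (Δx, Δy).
(-1, 1)

The brown square was at (6, 10) in frame 1 and (5, 11) in frame 2.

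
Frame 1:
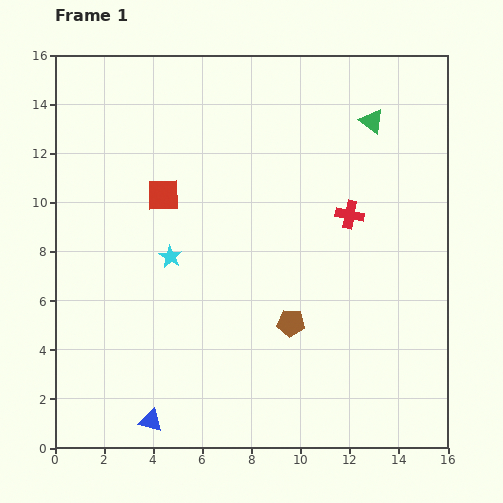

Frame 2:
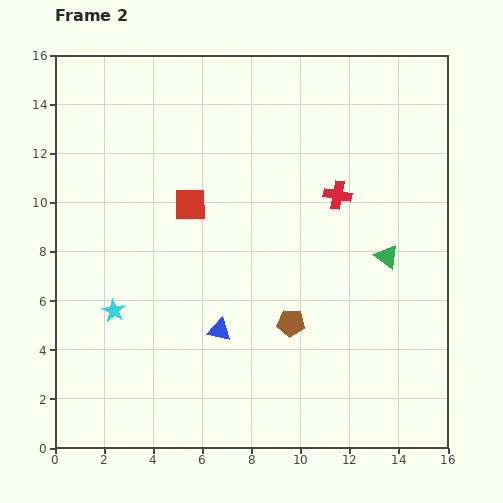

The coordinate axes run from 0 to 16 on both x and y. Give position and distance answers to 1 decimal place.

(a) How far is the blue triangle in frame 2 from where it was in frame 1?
4.6

The blue triangle moved from (3.9, 1.1) to (6.7, 4.8), a distance of √(2.8² + 3.7²) ≈ 4.6.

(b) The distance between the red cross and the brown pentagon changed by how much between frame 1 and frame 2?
+0.5

Distance in frame 1: 5.0. Distance in frame 2: 5.5.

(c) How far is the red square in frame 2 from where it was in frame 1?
1.2

The red square moved from (4.4, 10.3) to (5.5, 9.9), a distance of √(1.1² + 0.4²) ≈ 1.2.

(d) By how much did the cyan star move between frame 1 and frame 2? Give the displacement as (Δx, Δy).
(-2.3, -2.2)

The cyan star was at (4.7, 7.8) in frame 1 and (2.4, 5.6) in frame 2.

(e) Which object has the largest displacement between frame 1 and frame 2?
the green triangle

(moved 5.5; next 4.6)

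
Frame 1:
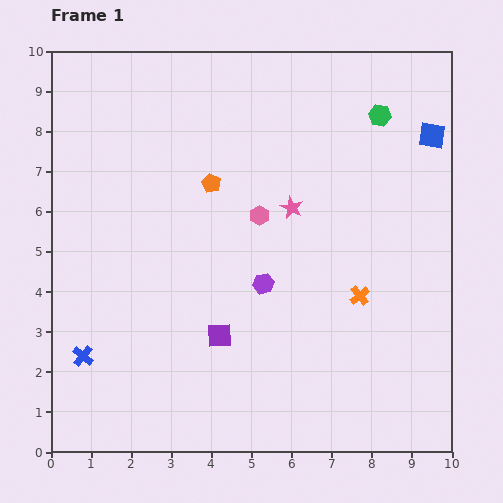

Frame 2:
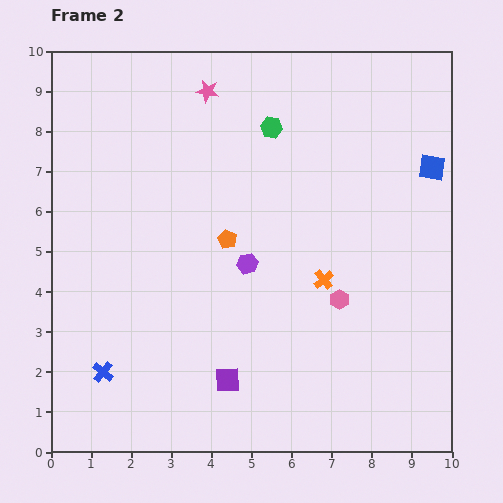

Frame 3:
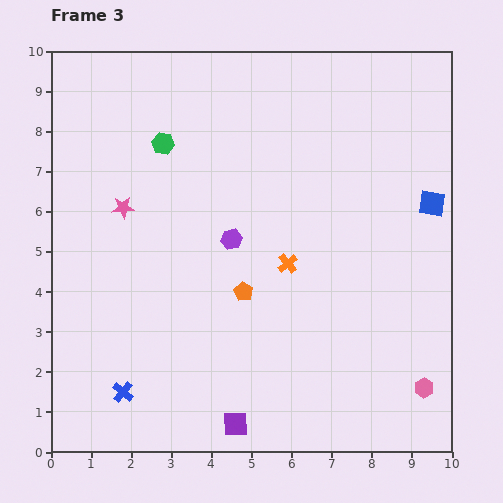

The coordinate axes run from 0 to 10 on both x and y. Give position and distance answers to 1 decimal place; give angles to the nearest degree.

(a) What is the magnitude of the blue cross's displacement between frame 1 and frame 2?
0.6

The blue cross moved from (0.8, 2.4) to (1.3, 2.0), a distance of √(0.5² + 0.4²) ≈ 0.6.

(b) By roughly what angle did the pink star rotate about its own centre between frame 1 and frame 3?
30° counter-clockwise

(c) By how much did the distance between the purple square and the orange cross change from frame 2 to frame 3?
+0.7

Distance in frame 2: 3.5. Distance in frame 3: 4.2.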